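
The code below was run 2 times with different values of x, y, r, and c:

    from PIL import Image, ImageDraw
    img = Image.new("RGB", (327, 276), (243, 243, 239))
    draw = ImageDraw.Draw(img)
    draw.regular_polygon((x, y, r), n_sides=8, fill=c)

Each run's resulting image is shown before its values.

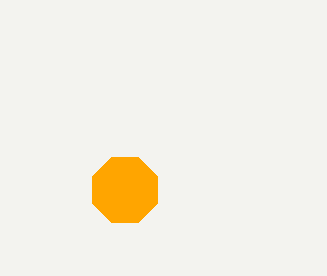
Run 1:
x = 125; y = 190; r = 35; c = 'orange'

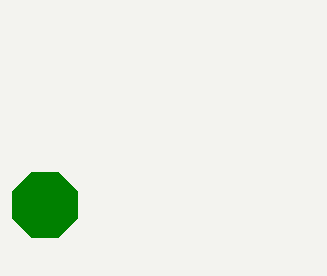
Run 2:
x = 45
y = 205
r = 35
c = 'green'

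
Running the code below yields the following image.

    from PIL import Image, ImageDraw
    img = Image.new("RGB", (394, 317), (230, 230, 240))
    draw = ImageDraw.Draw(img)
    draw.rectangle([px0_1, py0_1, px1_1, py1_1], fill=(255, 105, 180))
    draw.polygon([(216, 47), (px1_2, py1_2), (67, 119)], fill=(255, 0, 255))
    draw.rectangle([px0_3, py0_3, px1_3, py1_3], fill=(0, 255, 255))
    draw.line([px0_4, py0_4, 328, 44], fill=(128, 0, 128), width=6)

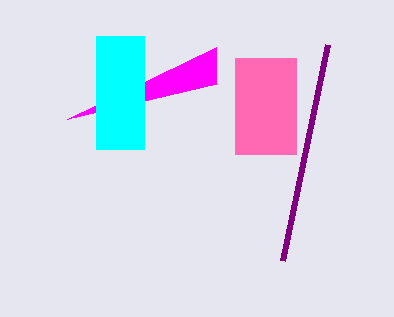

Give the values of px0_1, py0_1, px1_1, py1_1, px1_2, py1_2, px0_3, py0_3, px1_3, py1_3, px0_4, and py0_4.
px0_1 = 235
py0_1 = 58
px1_1 = 296
py1_1 = 154
px1_2 = 216
py1_2 = 84
px0_3 = 96
py0_3 = 36
px1_3 = 144
py1_3 = 149
px0_4 = 283
py0_4 = 260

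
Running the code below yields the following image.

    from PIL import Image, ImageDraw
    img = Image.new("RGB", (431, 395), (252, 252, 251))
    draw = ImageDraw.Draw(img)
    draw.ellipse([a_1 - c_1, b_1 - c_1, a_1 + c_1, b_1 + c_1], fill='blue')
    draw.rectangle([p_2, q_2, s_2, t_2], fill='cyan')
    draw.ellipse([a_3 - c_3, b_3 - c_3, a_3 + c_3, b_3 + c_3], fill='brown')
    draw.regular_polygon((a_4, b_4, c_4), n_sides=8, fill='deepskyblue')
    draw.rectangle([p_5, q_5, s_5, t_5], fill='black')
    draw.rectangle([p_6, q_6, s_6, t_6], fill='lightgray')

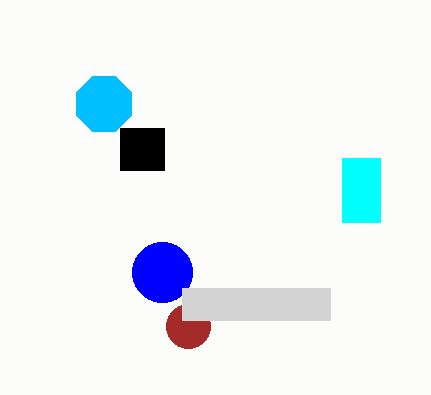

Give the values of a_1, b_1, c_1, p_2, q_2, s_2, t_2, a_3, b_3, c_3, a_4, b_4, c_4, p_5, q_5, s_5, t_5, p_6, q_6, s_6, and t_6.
a_1 = 162; b_1 = 272; c_1 = 30; p_2 = 342; q_2 = 158; s_2 = 380; t_2 = 222; a_3 = 188; b_3 = 326; c_3 = 22; a_4 = 104; b_4 = 104; c_4 = 30; p_5 = 120; q_5 = 128; s_5 = 164; t_5 = 170; p_6 = 182; q_6 = 288; s_6 = 330; t_6 = 320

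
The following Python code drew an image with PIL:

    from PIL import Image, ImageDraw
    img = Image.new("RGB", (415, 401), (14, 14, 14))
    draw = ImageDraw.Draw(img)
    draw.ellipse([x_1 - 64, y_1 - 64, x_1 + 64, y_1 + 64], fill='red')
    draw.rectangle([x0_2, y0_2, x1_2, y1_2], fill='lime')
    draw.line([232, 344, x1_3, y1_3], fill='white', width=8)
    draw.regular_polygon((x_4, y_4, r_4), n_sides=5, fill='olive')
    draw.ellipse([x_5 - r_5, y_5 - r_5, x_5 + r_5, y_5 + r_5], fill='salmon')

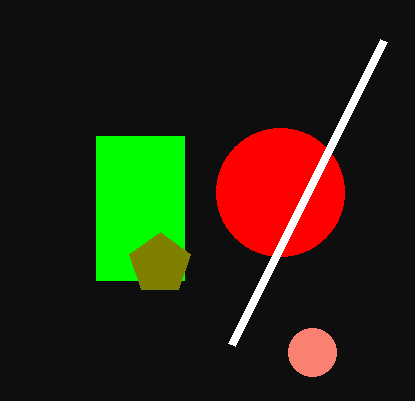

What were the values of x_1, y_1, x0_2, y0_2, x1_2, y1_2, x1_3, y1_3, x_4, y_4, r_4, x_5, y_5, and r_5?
x_1 = 280; y_1 = 192; x0_2 = 96; y0_2 = 136; x1_2 = 184; y1_2 = 280; x1_3 = 384; y1_3 = 40; x_4 = 160; y_4 = 264; r_4 = 32; x_5 = 312; y_5 = 352; r_5 = 24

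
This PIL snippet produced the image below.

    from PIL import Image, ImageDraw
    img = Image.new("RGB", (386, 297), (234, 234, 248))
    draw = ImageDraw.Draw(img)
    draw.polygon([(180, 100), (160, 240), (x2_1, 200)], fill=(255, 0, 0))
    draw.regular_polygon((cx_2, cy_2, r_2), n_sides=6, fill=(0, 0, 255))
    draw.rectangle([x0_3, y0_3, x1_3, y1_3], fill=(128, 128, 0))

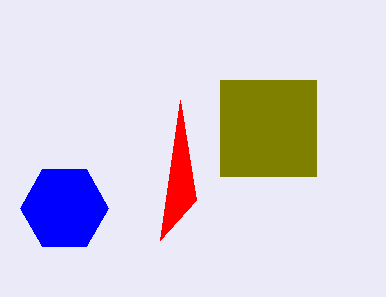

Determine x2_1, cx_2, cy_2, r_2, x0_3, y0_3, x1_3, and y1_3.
x2_1 = 196, cx_2 = 64, cy_2 = 208, r_2 = 44, x0_3 = 220, y0_3 = 80, x1_3 = 316, y1_3 = 176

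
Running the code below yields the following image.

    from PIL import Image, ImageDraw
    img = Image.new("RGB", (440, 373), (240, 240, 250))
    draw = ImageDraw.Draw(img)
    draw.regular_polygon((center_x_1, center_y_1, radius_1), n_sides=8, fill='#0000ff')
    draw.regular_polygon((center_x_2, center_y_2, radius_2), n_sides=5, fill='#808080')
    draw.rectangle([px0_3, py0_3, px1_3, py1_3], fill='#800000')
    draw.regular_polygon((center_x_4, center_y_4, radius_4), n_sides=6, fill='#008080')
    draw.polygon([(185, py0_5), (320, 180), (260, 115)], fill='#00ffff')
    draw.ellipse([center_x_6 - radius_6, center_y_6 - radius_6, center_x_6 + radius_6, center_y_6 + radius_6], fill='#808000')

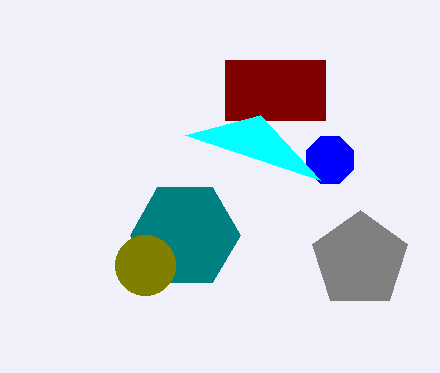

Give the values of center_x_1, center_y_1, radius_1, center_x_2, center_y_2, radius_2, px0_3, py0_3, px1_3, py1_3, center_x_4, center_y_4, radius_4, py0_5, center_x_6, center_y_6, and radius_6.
center_x_1 = 330, center_y_1 = 160, radius_1 = 25, center_x_2 = 360, center_y_2 = 260, radius_2 = 50, px0_3 = 225, py0_3 = 60, px1_3 = 325, py1_3 = 120, center_x_4 = 185, center_y_4 = 235, radius_4 = 55, py0_5 = 135, center_x_6 = 145, center_y_6 = 265, radius_6 = 30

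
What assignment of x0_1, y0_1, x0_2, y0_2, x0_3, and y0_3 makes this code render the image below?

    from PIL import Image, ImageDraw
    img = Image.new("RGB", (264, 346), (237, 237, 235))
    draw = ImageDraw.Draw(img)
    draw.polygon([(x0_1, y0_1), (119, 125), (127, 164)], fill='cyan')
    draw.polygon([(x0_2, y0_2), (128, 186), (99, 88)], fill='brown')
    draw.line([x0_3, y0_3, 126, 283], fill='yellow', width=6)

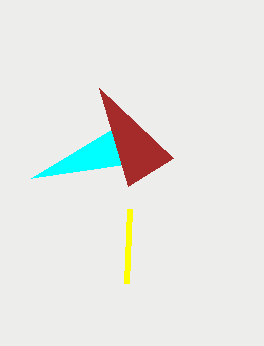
x0_1 = 31, y0_1 = 178, x0_2 = 173, y0_2 = 158, x0_3 = 129, y0_3 = 209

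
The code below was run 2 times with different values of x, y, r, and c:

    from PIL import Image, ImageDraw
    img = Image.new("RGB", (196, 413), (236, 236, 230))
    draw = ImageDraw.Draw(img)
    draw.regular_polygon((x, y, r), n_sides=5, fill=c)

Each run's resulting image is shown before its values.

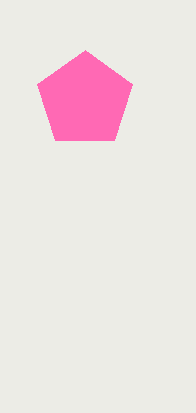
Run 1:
x = 85
y = 100
r = 50
c = 'hotpink'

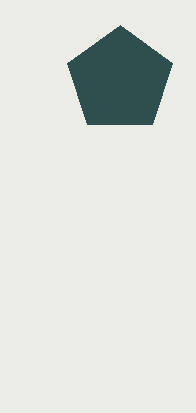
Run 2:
x = 120; y = 80; r = 55; c = 'darkslategray'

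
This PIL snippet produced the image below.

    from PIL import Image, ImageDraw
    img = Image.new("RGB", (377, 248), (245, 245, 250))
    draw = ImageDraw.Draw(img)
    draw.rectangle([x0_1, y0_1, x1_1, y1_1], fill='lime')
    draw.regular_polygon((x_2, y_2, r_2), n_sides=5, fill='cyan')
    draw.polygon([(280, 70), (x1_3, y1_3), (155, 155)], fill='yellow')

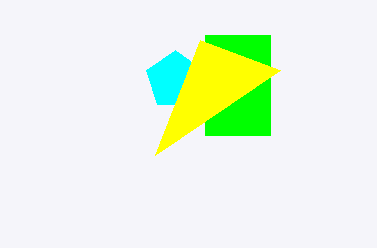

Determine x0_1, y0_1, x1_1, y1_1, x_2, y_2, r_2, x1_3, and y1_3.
x0_1 = 205; y0_1 = 35; x1_1 = 270; y1_1 = 135; x_2 = 175; y_2 = 80; r_2 = 30; x1_3 = 200; y1_3 = 40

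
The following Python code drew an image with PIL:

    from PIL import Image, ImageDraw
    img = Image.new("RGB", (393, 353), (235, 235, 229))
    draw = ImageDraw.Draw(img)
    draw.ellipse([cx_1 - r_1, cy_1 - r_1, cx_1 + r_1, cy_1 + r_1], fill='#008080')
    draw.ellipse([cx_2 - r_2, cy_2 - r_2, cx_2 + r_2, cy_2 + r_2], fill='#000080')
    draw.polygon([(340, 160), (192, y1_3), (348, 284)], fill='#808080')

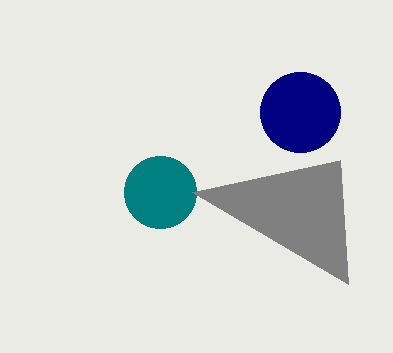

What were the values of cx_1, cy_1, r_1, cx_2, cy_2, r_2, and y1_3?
cx_1 = 160; cy_1 = 192; r_1 = 36; cx_2 = 300; cy_2 = 112; r_2 = 40; y1_3 = 192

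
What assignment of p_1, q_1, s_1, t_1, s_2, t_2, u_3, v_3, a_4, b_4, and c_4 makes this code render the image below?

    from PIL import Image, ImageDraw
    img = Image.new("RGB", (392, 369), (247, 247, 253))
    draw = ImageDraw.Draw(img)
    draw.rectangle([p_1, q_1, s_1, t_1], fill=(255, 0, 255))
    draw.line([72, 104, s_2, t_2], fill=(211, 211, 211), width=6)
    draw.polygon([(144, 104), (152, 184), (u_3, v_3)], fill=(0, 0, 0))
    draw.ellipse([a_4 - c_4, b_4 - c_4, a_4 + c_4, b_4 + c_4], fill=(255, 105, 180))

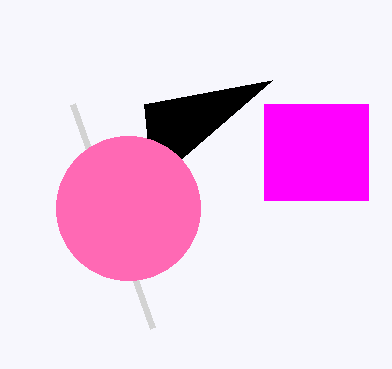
p_1 = 264
q_1 = 104
s_1 = 368
t_1 = 200
s_2 = 152
t_2 = 328
u_3 = 272
v_3 = 80
a_4 = 128
b_4 = 208
c_4 = 72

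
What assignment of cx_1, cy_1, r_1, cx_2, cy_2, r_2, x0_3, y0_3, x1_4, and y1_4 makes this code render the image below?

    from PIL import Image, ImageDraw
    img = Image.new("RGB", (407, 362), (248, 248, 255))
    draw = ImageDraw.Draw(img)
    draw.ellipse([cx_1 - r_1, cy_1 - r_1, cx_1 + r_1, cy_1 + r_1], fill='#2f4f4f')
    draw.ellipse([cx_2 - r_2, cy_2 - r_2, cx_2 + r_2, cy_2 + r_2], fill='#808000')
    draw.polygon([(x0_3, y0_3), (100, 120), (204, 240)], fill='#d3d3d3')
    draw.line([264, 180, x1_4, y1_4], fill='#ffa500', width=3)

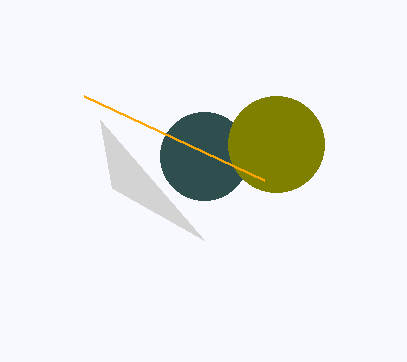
cx_1 = 204
cy_1 = 156
r_1 = 44
cx_2 = 276
cy_2 = 144
r_2 = 48
x0_3 = 112
y0_3 = 188
x1_4 = 84
y1_4 = 96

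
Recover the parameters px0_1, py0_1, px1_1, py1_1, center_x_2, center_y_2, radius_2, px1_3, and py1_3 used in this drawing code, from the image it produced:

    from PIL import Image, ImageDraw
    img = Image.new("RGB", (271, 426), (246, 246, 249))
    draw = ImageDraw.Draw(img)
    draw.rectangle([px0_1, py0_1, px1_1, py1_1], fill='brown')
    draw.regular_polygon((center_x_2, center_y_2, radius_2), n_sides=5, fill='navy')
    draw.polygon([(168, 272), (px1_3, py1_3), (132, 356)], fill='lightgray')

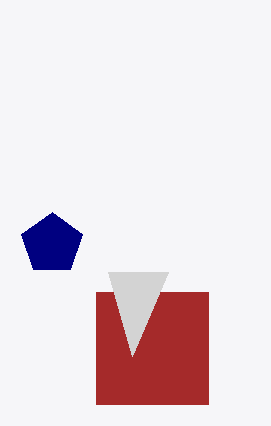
px0_1 = 96
py0_1 = 292
px1_1 = 208
py1_1 = 404
center_x_2 = 52
center_y_2 = 244
radius_2 = 32
px1_3 = 108
py1_3 = 272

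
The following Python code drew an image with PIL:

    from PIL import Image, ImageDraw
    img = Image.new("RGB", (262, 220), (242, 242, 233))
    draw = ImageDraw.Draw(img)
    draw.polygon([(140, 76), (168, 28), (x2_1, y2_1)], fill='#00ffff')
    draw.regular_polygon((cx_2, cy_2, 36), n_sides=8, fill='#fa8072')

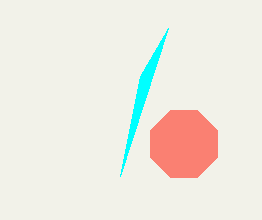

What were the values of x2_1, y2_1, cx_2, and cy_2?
x2_1 = 120; y2_1 = 176; cx_2 = 184; cy_2 = 144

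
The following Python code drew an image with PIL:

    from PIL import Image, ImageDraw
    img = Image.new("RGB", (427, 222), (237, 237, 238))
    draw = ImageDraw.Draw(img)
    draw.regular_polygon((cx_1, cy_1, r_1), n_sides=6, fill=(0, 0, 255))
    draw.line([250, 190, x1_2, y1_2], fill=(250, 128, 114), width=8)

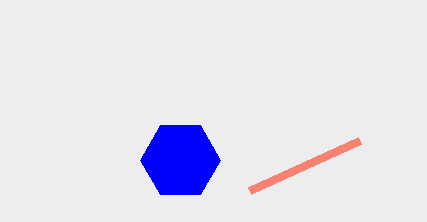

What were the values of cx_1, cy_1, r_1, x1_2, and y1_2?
cx_1 = 180
cy_1 = 160
r_1 = 40
x1_2 = 360
y1_2 = 140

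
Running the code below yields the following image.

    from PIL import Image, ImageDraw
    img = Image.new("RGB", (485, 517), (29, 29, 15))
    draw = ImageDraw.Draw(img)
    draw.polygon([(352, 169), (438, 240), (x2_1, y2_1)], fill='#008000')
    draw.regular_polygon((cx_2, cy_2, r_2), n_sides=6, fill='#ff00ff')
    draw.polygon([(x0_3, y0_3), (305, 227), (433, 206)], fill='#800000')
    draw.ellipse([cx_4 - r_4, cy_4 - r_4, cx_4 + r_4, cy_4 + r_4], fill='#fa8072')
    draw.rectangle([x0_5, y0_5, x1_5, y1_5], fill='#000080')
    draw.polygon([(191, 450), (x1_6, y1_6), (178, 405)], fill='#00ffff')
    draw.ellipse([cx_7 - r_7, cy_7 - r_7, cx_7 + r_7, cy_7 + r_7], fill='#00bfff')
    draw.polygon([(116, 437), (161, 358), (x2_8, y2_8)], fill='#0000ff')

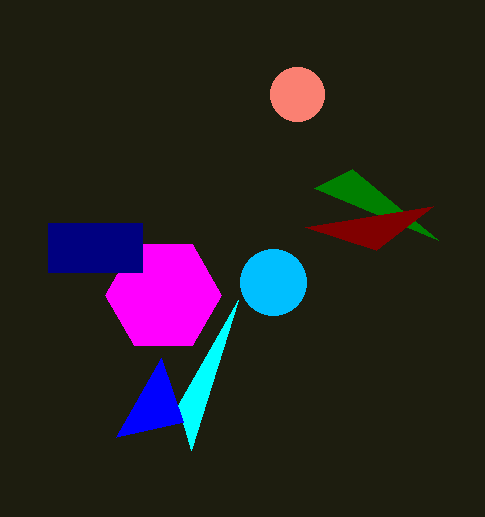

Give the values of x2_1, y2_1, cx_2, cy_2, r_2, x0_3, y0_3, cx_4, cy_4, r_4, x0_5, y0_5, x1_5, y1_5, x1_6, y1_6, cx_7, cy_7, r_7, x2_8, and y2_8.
x2_1 = 314; y2_1 = 188; cx_2 = 163; cy_2 = 295; r_2 = 58; x0_3 = 376; y0_3 = 250; cx_4 = 297; cy_4 = 94; r_4 = 27; x0_5 = 48; y0_5 = 223; x1_5 = 142; y1_5 = 272; x1_6 = 238; y1_6 = 300; cx_7 = 273; cy_7 = 282; r_7 = 33; x2_8 = 183; y2_8 = 422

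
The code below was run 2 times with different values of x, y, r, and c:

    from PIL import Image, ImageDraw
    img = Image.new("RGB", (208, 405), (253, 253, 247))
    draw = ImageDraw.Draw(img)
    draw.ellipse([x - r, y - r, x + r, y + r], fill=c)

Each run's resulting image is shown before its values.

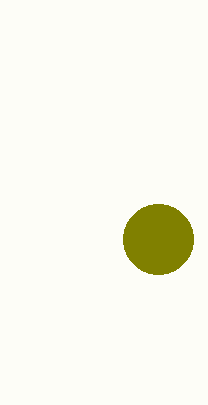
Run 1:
x = 158; y = 239; r = 35; c = 'olive'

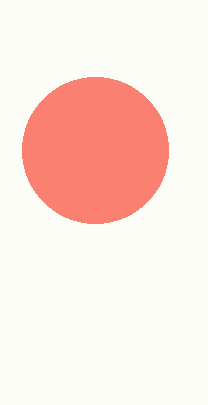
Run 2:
x = 95; y = 150; r = 73; c = 'salmon'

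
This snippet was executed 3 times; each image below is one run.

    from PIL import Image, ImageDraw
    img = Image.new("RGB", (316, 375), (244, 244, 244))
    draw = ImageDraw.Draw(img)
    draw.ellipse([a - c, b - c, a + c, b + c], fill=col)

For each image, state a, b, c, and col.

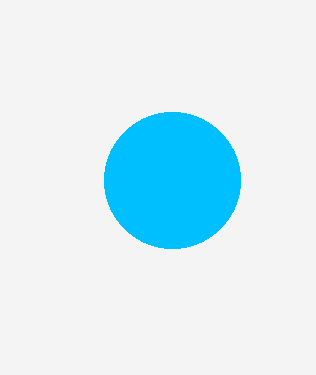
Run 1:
a = 172; b = 180; c = 68; col = 'deepskyblue'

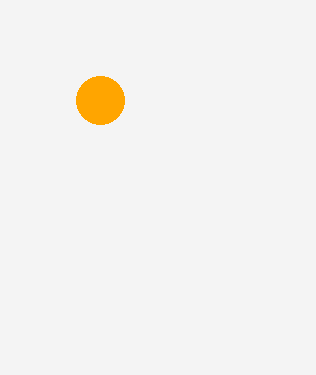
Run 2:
a = 100
b = 100
c = 24
col = 'orange'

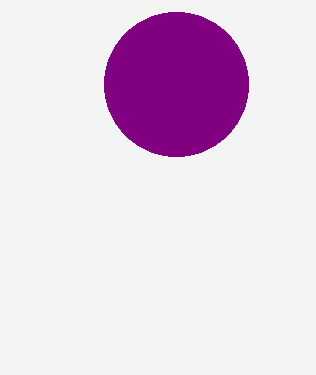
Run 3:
a = 176; b = 84; c = 72; col = 'purple'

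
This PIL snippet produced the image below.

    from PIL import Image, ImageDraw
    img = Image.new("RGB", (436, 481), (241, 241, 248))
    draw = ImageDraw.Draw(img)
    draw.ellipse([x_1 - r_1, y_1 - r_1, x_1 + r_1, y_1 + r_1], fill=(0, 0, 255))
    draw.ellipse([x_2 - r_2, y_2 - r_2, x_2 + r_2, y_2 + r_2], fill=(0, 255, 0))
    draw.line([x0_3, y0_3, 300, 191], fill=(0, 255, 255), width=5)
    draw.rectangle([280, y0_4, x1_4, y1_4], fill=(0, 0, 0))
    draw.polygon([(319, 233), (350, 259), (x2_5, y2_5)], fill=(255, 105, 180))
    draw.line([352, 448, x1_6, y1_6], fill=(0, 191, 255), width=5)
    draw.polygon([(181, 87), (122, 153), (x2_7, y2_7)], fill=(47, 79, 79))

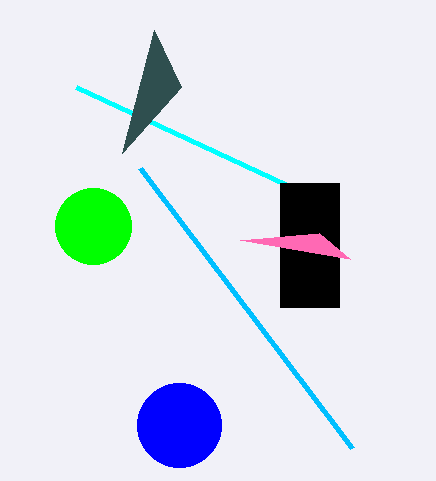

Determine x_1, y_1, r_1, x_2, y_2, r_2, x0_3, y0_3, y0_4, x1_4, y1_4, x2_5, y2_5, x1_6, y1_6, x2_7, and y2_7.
x_1 = 179; y_1 = 425; r_1 = 42; x_2 = 93; y_2 = 226; r_2 = 38; x0_3 = 76; y0_3 = 87; y0_4 = 183; x1_4 = 339; y1_4 = 307; x2_5 = 240; y2_5 = 240; x1_6 = 140; y1_6 = 168; x2_7 = 154; y2_7 = 30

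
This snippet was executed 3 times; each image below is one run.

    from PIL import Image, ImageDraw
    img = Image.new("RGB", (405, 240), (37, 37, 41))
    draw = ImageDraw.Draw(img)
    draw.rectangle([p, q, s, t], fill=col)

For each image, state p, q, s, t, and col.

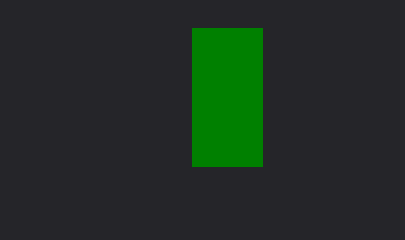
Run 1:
p = 192, q = 28, s = 262, t = 166, col = 'green'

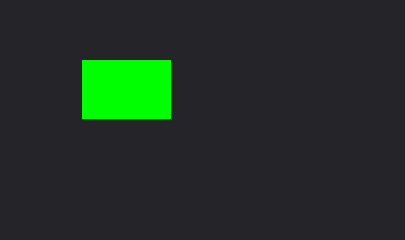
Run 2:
p = 82
q = 60
s = 170
t = 118
col = 'lime'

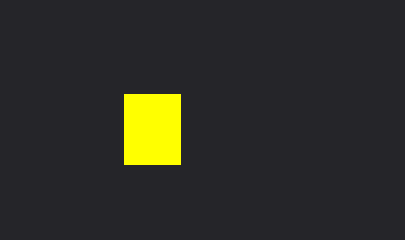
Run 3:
p = 124
q = 94
s = 180
t = 164
col = 'yellow'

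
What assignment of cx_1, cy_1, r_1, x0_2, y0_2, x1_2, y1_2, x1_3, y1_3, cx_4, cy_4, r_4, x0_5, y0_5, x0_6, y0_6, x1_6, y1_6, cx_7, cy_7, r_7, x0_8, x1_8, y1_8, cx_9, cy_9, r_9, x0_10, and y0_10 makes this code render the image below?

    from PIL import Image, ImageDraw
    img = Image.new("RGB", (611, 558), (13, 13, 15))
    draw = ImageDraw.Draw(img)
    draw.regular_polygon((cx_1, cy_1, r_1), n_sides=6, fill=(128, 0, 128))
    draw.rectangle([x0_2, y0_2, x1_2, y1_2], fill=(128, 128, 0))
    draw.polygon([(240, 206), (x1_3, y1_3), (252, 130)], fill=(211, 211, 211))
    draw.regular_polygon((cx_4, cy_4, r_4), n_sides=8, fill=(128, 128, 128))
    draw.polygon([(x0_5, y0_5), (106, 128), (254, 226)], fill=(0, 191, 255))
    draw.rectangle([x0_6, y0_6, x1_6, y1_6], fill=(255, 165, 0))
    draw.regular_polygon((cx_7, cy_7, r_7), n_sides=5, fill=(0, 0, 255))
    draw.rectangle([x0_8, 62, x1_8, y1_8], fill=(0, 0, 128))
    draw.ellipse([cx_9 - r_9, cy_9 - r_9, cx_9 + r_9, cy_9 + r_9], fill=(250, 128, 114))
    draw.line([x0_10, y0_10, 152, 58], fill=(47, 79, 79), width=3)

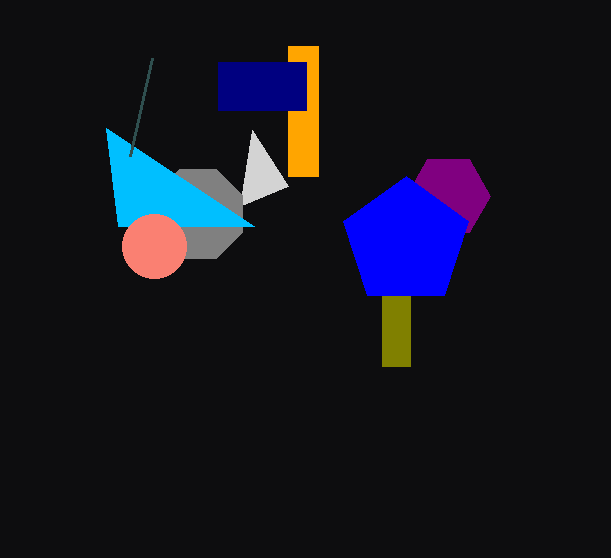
cx_1 = 448, cy_1 = 196, r_1 = 42, x0_2 = 382, y0_2 = 296, x1_2 = 410, y1_2 = 366, x1_3 = 288, y1_3 = 186, cx_4 = 198, cy_4 = 214, r_4 = 48, x0_5 = 118, y0_5 = 226, x0_6 = 288, y0_6 = 46, x1_6 = 318, y1_6 = 176, cx_7 = 406, cy_7 = 242, r_7 = 66, x0_8 = 218, x1_8 = 306, y1_8 = 110, cx_9 = 154, cy_9 = 246, r_9 = 32, x0_10 = 130, y0_10 = 156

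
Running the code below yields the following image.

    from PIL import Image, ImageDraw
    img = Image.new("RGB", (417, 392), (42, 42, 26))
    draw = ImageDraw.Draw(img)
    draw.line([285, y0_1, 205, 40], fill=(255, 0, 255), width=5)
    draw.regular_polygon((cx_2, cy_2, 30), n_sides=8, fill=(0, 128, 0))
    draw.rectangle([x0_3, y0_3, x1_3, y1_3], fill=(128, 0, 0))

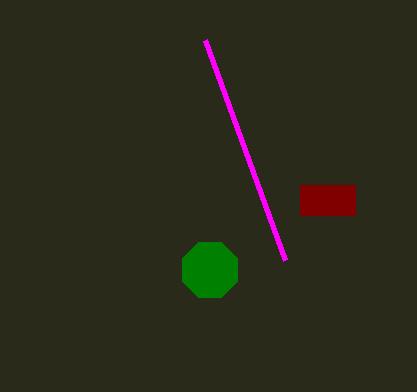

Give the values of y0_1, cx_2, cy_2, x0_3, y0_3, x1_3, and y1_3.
y0_1 = 260; cx_2 = 210; cy_2 = 270; x0_3 = 300; y0_3 = 185; x1_3 = 355; y1_3 = 215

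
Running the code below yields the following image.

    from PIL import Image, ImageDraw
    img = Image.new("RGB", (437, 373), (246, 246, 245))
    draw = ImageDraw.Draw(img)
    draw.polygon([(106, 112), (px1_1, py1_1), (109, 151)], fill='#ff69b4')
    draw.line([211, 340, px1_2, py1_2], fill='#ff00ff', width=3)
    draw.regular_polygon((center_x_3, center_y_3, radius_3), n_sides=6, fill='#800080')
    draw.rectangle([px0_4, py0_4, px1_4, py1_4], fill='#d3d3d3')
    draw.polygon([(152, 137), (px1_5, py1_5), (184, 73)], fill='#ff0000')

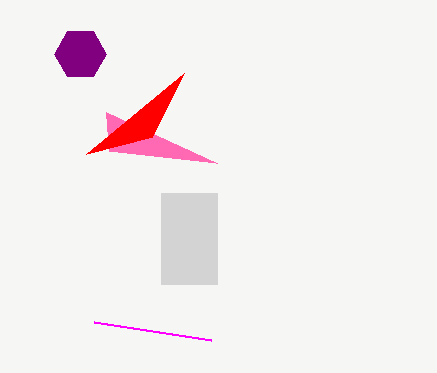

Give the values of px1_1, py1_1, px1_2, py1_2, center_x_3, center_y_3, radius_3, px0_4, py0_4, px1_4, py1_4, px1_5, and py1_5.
px1_1 = 217
py1_1 = 163
px1_2 = 94
py1_2 = 322
center_x_3 = 80
center_y_3 = 54
radius_3 = 26
px0_4 = 161
py0_4 = 193
px1_4 = 217
py1_4 = 284
px1_5 = 86
py1_5 = 154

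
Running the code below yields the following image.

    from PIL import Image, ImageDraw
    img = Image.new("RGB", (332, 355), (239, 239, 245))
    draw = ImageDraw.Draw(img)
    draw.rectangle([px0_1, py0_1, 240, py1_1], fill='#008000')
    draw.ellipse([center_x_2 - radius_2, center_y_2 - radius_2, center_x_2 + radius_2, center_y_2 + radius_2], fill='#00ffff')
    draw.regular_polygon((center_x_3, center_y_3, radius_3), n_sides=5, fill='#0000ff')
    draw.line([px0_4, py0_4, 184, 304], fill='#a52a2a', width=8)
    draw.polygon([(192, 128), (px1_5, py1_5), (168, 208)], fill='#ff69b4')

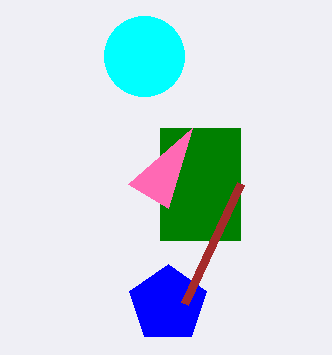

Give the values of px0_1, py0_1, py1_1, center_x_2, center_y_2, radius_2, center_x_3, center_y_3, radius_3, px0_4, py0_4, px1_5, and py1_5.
px0_1 = 160
py0_1 = 128
py1_1 = 240
center_x_2 = 144
center_y_2 = 56
radius_2 = 40
center_x_3 = 168
center_y_3 = 304
radius_3 = 40
px0_4 = 240
py0_4 = 184
px1_5 = 128
py1_5 = 184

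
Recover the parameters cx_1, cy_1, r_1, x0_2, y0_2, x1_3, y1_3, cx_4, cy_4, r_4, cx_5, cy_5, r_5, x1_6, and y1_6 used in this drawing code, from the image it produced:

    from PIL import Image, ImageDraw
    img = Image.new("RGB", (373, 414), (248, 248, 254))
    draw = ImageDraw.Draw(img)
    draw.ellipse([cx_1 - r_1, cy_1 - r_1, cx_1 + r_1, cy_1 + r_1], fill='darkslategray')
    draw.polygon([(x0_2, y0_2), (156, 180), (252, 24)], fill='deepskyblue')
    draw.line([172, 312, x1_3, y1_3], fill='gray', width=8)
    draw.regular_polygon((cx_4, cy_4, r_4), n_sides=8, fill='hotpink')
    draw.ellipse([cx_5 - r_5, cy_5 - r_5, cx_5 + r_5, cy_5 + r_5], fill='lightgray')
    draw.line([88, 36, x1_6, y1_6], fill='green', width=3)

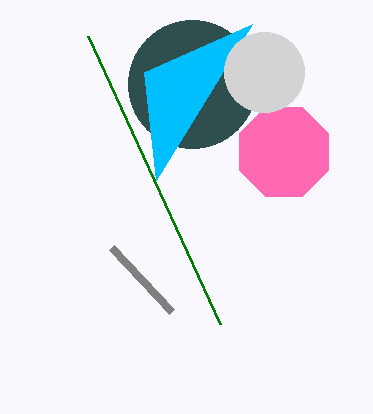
cx_1 = 192; cy_1 = 84; r_1 = 64; x0_2 = 144; y0_2 = 72; x1_3 = 112; y1_3 = 248; cx_4 = 284; cy_4 = 152; r_4 = 48; cx_5 = 264; cy_5 = 72; r_5 = 40; x1_6 = 220; y1_6 = 324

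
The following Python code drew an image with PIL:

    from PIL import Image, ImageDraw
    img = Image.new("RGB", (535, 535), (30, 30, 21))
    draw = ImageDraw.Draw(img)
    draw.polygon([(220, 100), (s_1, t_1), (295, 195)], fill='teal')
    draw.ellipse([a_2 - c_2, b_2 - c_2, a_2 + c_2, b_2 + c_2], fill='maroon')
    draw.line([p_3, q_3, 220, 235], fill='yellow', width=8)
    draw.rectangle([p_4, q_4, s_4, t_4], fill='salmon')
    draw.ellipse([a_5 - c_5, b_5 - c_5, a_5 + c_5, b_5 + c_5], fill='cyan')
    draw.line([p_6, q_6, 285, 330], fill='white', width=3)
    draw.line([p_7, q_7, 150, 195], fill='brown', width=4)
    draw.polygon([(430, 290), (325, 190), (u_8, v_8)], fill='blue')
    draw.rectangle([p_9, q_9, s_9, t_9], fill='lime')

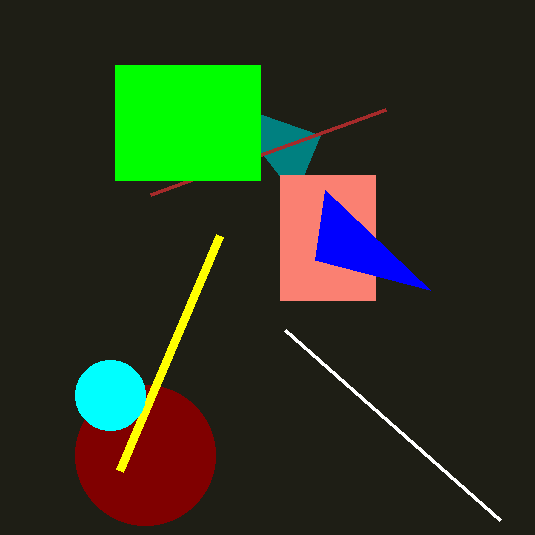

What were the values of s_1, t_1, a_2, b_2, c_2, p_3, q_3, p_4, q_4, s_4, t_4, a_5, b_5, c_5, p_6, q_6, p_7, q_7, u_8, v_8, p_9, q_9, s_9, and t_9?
s_1 = 320
t_1 = 135
a_2 = 145
b_2 = 455
c_2 = 70
p_3 = 120
q_3 = 470
p_4 = 280
q_4 = 175
s_4 = 375
t_4 = 300
a_5 = 110
b_5 = 395
c_5 = 35
p_6 = 500
q_6 = 520
p_7 = 385
q_7 = 110
u_8 = 315
v_8 = 260
p_9 = 115
q_9 = 65
s_9 = 260
t_9 = 180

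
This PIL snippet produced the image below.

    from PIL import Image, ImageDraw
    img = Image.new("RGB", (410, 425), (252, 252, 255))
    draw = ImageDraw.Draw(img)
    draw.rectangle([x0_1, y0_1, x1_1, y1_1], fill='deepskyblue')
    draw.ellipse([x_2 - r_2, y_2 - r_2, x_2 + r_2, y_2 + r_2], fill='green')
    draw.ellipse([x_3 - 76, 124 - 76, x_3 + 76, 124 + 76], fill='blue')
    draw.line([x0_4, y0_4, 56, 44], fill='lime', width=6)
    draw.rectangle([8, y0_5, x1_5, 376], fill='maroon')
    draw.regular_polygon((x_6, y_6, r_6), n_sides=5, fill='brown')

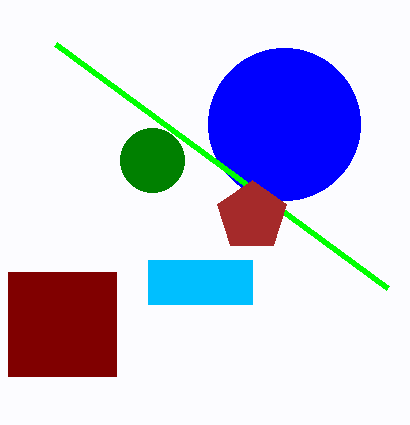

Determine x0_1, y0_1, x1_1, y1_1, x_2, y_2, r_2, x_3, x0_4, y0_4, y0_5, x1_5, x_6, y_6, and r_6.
x0_1 = 148; y0_1 = 260; x1_1 = 252; y1_1 = 304; x_2 = 152; y_2 = 160; r_2 = 32; x_3 = 284; x0_4 = 388; y0_4 = 288; y0_5 = 272; x1_5 = 116; x_6 = 252; y_6 = 216; r_6 = 36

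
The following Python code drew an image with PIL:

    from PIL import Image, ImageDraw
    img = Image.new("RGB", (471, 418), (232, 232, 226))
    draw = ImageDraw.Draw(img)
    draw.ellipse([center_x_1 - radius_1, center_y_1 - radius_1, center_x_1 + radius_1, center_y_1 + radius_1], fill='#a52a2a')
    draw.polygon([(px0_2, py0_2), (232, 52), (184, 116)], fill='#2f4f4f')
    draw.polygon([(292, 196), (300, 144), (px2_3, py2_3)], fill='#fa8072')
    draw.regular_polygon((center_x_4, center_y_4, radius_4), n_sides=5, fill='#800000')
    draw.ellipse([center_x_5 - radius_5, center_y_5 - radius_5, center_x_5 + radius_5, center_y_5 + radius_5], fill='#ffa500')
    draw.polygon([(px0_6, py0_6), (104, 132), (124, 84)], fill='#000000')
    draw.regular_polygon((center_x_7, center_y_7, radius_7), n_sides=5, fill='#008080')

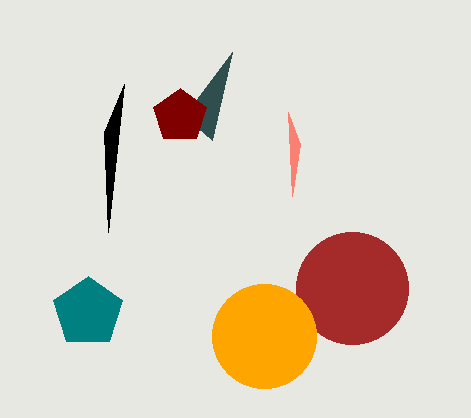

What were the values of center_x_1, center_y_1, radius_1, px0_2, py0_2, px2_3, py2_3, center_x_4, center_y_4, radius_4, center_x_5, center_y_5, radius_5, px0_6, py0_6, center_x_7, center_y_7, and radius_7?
center_x_1 = 352
center_y_1 = 288
radius_1 = 56
px0_2 = 212
py0_2 = 140
px2_3 = 288
py2_3 = 112
center_x_4 = 180
center_y_4 = 116
radius_4 = 28
center_x_5 = 264
center_y_5 = 336
radius_5 = 52
px0_6 = 108
py0_6 = 232
center_x_7 = 88
center_y_7 = 312
radius_7 = 36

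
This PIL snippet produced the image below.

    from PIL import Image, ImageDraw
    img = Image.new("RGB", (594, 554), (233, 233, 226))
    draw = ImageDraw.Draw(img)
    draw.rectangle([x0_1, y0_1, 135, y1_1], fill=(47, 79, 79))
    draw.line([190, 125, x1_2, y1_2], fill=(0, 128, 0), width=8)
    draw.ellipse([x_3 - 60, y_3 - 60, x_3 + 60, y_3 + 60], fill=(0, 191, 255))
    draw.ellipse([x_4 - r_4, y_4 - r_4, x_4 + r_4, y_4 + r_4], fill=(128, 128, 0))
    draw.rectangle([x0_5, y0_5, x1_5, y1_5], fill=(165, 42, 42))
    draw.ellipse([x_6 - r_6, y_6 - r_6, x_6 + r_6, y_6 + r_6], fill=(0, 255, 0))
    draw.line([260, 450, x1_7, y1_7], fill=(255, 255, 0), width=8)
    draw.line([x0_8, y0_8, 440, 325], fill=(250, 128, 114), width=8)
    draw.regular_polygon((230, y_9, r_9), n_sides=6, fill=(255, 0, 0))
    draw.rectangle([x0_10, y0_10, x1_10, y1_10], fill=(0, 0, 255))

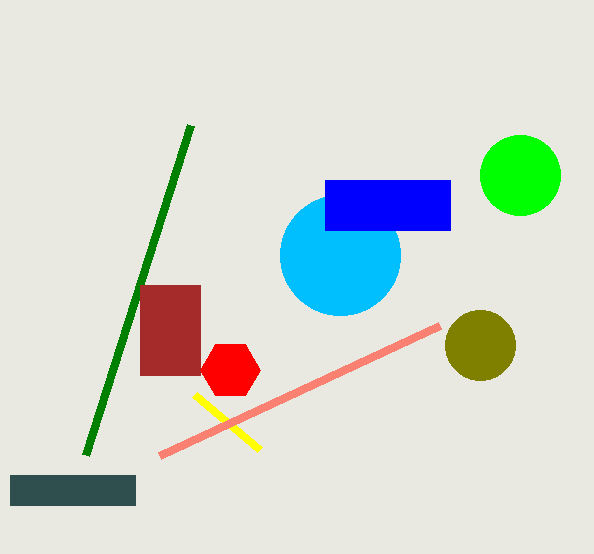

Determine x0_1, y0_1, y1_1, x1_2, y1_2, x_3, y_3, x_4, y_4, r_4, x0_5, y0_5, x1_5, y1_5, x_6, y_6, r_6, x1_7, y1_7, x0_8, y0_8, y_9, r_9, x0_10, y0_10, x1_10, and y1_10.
x0_1 = 10
y0_1 = 475
y1_1 = 505
x1_2 = 85
y1_2 = 455
x_3 = 340
y_3 = 255
x_4 = 480
y_4 = 345
r_4 = 35
x0_5 = 140
y0_5 = 285
x1_5 = 200
y1_5 = 375
x_6 = 520
y_6 = 175
r_6 = 40
x1_7 = 195
y1_7 = 395
x0_8 = 160
y0_8 = 455
y_9 = 370
r_9 = 30
x0_10 = 325
y0_10 = 180
x1_10 = 450
y1_10 = 230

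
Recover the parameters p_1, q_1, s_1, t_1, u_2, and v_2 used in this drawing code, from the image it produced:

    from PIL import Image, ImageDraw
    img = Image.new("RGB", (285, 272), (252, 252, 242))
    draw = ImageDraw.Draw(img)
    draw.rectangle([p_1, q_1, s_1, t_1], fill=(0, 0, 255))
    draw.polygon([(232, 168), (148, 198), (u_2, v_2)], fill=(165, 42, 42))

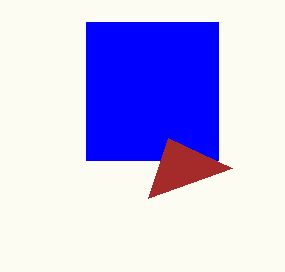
p_1 = 86, q_1 = 22, s_1 = 218, t_1 = 160, u_2 = 168, v_2 = 138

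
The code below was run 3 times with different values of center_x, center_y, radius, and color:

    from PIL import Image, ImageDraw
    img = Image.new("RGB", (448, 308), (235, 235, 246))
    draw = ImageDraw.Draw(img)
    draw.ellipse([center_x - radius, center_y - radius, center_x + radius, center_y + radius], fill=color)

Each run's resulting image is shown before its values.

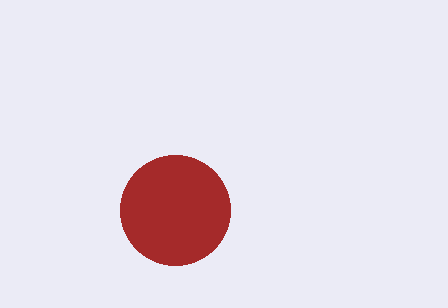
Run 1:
center_x = 175; center_y = 210; radius = 55; color = 'brown'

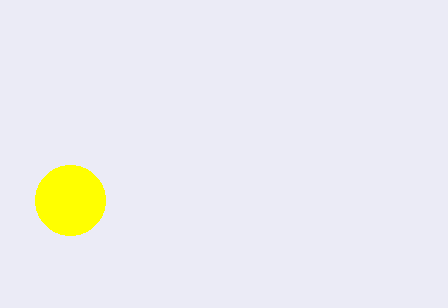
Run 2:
center_x = 70; center_y = 200; radius = 35; color = 'yellow'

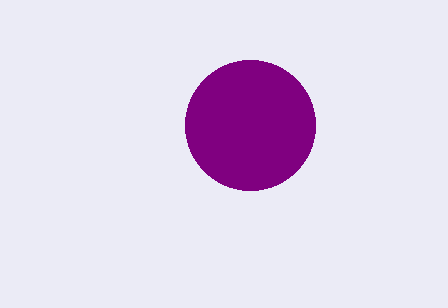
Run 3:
center_x = 250; center_y = 125; radius = 65; color = 'purple'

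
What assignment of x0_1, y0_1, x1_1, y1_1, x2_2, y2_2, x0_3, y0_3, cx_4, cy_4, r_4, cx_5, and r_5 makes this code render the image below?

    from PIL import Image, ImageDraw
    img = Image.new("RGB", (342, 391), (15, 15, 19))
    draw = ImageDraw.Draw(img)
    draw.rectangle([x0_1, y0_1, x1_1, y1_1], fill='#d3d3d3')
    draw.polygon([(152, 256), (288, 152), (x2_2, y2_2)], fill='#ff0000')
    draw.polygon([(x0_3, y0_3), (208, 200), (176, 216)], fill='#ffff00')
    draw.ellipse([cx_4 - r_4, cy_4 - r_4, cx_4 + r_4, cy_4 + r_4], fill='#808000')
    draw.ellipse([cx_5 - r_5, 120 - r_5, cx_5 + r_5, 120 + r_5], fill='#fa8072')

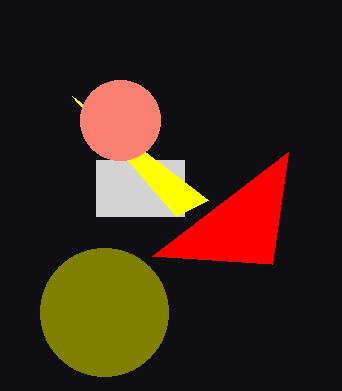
x0_1 = 96
y0_1 = 160
x1_1 = 184
y1_1 = 216
x2_2 = 272
y2_2 = 264
x0_3 = 72
y0_3 = 96
cx_4 = 104
cy_4 = 312
r_4 = 64
cx_5 = 120
r_5 = 40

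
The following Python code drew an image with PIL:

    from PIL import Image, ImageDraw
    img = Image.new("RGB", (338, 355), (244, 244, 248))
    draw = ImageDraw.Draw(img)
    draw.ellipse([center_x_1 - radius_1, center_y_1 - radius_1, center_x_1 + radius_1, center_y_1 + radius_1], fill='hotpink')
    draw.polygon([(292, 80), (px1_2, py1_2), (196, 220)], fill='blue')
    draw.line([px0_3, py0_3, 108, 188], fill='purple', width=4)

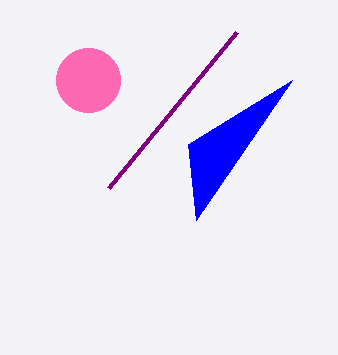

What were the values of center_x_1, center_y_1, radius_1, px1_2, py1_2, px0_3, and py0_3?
center_x_1 = 88, center_y_1 = 80, radius_1 = 32, px1_2 = 188, py1_2 = 144, px0_3 = 236, py0_3 = 32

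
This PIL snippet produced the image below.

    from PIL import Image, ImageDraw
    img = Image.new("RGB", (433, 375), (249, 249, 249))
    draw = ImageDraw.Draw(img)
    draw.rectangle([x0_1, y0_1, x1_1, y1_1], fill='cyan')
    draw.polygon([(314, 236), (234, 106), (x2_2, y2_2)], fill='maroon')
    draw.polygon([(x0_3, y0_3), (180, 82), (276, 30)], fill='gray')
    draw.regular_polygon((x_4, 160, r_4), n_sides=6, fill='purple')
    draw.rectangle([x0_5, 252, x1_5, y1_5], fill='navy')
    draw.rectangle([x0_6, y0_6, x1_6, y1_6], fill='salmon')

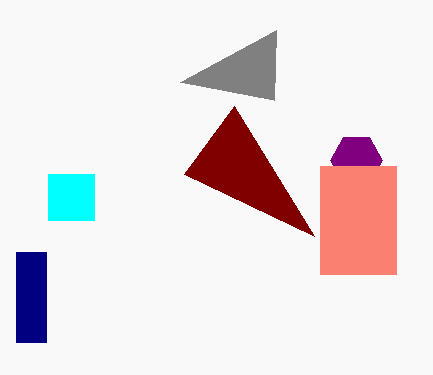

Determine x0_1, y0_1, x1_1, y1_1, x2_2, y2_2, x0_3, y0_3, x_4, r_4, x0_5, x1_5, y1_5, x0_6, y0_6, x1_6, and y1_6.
x0_1 = 48; y0_1 = 174; x1_1 = 94; y1_1 = 220; x2_2 = 184; y2_2 = 174; x0_3 = 274; y0_3 = 100; x_4 = 356; r_4 = 26; x0_5 = 16; x1_5 = 46; y1_5 = 342; x0_6 = 320; y0_6 = 166; x1_6 = 396; y1_6 = 274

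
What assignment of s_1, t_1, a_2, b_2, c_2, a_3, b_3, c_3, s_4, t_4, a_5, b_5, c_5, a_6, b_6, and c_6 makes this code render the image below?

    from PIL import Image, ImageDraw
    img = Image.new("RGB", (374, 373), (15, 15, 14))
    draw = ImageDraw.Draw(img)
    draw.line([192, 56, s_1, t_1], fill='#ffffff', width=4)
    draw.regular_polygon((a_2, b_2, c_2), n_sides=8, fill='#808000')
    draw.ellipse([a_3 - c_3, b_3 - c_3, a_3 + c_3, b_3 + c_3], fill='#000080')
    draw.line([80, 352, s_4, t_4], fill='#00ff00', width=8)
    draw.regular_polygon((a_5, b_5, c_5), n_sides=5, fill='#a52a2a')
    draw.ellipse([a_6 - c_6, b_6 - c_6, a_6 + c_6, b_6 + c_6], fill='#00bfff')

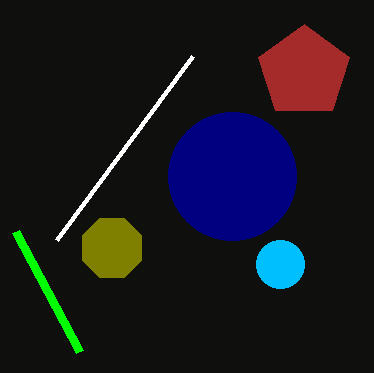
s_1 = 56, t_1 = 240, a_2 = 112, b_2 = 248, c_2 = 32, a_3 = 232, b_3 = 176, c_3 = 64, s_4 = 16, t_4 = 232, a_5 = 304, b_5 = 72, c_5 = 48, a_6 = 280, b_6 = 264, c_6 = 24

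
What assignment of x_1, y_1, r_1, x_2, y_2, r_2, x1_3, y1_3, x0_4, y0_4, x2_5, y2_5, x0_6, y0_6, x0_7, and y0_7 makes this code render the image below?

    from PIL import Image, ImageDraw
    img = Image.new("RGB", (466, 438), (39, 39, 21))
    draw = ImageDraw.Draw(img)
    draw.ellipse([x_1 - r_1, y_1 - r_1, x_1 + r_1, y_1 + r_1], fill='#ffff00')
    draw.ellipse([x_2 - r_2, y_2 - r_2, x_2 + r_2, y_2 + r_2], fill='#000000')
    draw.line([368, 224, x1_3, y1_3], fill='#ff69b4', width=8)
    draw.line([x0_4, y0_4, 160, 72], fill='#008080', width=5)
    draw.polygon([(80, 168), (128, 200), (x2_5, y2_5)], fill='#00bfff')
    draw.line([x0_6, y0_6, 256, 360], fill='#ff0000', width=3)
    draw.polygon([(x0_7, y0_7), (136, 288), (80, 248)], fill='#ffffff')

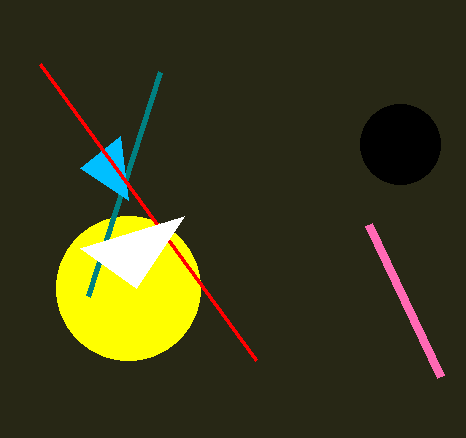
x_1 = 128; y_1 = 288; r_1 = 72; x_2 = 400; y_2 = 144; r_2 = 40; x1_3 = 440; y1_3 = 376; x0_4 = 88; y0_4 = 296; x2_5 = 120; y2_5 = 136; x0_6 = 40; y0_6 = 64; x0_7 = 184; y0_7 = 216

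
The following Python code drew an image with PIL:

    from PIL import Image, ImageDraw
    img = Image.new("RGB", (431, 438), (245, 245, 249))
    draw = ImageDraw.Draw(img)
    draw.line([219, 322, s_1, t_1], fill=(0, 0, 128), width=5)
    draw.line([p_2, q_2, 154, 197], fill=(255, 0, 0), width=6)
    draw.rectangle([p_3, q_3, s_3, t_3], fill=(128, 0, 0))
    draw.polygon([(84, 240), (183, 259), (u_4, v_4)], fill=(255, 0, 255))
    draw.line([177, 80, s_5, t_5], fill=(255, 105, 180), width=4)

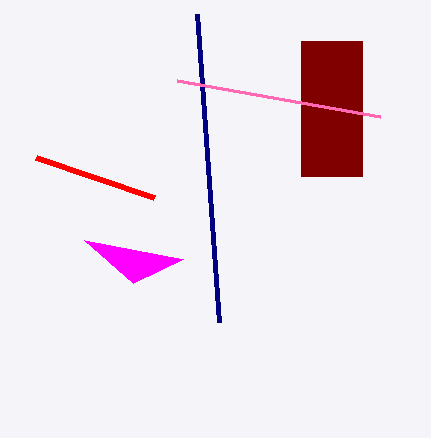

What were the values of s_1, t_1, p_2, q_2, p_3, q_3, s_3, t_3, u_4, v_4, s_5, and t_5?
s_1 = 197
t_1 = 14
p_2 = 36
q_2 = 157
p_3 = 301
q_3 = 41
s_3 = 362
t_3 = 176
u_4 = 133
v_4 = 283
s_5 = 380
t_5 = 116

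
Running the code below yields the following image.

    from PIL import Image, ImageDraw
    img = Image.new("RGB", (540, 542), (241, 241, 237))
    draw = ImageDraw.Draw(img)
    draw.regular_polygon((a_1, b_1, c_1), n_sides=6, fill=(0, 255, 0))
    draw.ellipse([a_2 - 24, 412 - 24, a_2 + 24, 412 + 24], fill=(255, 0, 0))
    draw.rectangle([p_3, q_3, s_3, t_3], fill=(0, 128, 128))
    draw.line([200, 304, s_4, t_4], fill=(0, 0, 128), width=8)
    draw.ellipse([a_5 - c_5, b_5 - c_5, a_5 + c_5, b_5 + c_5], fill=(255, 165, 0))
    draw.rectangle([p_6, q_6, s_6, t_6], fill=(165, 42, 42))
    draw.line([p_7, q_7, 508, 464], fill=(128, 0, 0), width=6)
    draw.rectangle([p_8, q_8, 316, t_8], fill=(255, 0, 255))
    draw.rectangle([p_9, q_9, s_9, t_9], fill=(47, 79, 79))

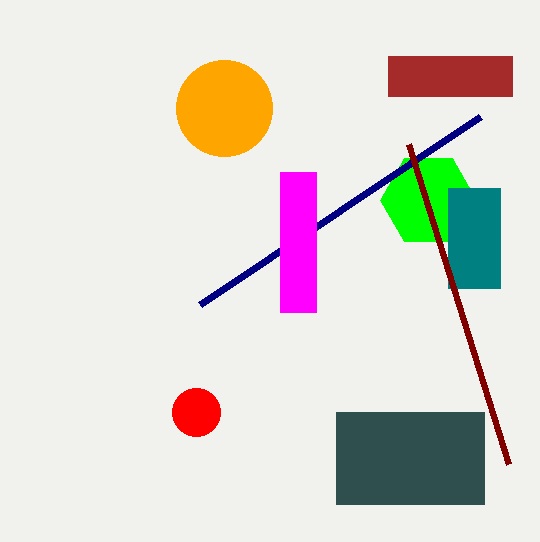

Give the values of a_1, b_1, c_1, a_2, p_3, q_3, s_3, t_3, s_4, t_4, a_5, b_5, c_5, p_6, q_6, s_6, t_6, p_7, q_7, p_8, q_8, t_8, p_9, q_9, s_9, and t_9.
a_1 = 428
b_1 = 200
c_1 = 48
a_2 = 196
p_3 = 448
q_3 = 188
s_3 = 500
t_3 = 288
s_4 = 480
t_4 = 116
a_5 = 224
b_5 = 108
c_5 = 48
p_6 = 388
q_6 = 56
s_6 = 512
t_6 = 96
p_7 = 408
q_7 = 144
p_8 = 280
q_8 = 172
t_8 = 312
p_9 = 336
q_9 = 412
s_9 = 484
t_9 = 504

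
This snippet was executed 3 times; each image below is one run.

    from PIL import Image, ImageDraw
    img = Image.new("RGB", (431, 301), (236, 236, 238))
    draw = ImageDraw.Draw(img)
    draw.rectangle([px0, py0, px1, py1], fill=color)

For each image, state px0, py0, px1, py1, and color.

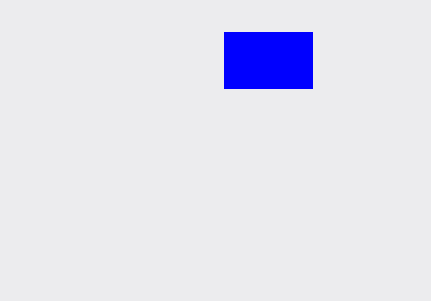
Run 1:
px0 = 224, py0 = 32, px1 = 312, py1 = 88, color = 'blue'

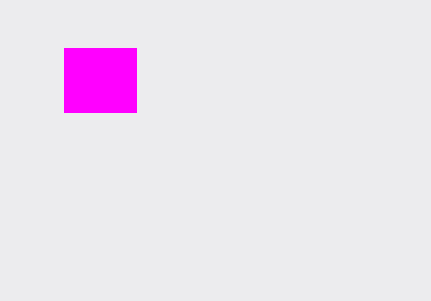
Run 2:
px0 = 64
py0 = 48
px1 = 136
py1 = 112
color = 'magenta'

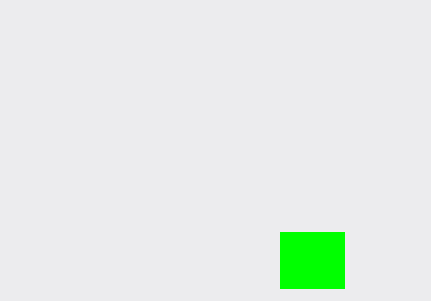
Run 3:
px0 = 280, py0 = 232, px1 = 344, py1 = 288, color = 'lime'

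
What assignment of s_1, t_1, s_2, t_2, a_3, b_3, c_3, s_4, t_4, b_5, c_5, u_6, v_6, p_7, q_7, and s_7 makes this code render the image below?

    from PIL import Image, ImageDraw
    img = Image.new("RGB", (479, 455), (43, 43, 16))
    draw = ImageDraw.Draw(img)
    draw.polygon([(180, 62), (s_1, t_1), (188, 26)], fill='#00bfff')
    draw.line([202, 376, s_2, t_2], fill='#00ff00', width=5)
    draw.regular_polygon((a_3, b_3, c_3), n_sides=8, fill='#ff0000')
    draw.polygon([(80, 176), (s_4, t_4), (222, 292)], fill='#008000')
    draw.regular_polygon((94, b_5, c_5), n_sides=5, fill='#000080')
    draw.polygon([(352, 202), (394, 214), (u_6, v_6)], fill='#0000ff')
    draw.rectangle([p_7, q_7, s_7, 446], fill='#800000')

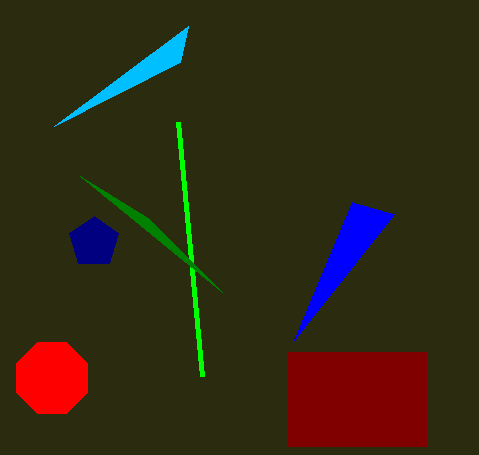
s_1 = 54
t_1 = 126
s_2 = 178
t_2 = 122
a_3 = 52
b_3 = 378
c_3 = 38
s_4 = 148
t_4 = 218
b_5 = 242
c_5 = 26
u_6 = 294
v_6 = 340
p_7 = 288
q_7 = 352
s_7 = 426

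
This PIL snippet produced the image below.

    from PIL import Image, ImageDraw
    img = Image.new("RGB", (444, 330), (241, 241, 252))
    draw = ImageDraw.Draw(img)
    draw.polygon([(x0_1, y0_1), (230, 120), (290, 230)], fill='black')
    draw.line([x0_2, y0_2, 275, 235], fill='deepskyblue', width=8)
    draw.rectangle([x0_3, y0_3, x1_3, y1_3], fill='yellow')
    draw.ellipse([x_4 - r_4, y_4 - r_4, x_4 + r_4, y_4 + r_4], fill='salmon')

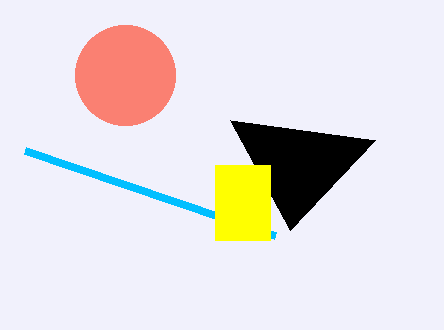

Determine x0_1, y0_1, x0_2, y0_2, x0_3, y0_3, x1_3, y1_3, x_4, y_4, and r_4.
x0_1 = 375
y0_1 = 140
x0_2 = 25
y0_2 = 150
x0_3 = 215
y0_3 = 165
x1_3 = 270
y1_3 = 240
x_4 = 125
y_4 = 75
r_4 = 50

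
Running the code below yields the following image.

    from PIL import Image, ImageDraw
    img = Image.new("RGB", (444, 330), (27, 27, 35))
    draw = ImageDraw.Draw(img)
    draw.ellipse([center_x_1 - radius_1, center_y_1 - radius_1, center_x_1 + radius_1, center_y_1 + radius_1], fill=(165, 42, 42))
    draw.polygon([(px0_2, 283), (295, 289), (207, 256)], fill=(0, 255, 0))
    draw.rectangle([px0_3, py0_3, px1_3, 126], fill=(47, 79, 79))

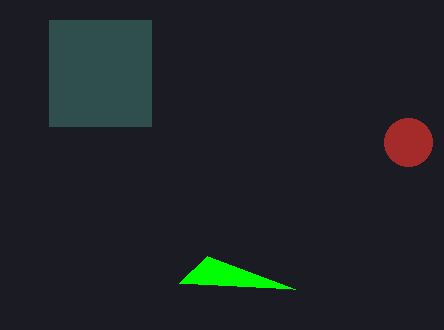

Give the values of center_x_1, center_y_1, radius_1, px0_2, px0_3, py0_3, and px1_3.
center_x_1 = 408; center_y_1 = 142; radius_1 = 24; px0_2 = 179; px0_3 = 49; py0_3 = 20; px1_3 = 151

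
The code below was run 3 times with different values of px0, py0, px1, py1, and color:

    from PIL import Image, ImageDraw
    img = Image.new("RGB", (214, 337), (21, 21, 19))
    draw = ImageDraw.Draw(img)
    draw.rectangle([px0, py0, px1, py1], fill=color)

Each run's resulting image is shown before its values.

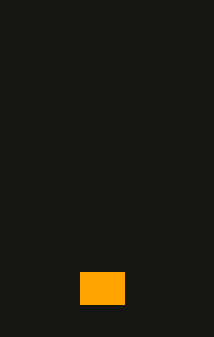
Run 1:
px0 = 80
py0 = 272
px1 = 124
py1 = 304
color = 'orange'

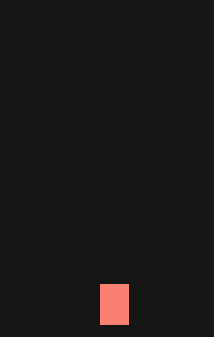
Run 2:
px0 = 100; py0 = 284; px1 = 128; py1 = 324; color = 'salmon'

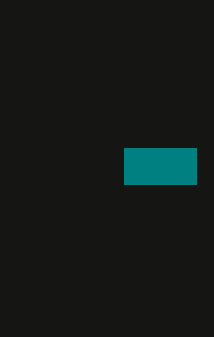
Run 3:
px0 = 124
py0 = 148
px1 = 196
py1 = 184
color = 'teal'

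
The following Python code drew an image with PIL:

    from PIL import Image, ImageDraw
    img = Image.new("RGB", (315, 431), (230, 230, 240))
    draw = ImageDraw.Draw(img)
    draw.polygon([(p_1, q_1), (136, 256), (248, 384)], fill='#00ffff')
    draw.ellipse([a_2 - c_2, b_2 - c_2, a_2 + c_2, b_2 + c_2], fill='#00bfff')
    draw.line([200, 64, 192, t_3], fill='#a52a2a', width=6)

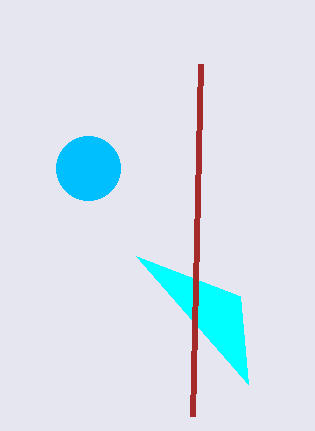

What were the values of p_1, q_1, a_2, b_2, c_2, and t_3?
p_1 = 240; q_1 = 296; a_2 = 88; b_2 = 168; c_2 = 32; t_3 = 416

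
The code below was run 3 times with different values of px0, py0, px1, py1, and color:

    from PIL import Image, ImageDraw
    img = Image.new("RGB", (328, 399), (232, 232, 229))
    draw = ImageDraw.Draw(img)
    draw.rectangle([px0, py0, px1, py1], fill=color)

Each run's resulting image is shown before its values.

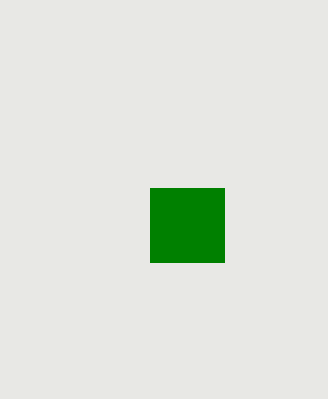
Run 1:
px0 = 150
py0 = 188
px1 = 224
py1 = 262
color = 'green'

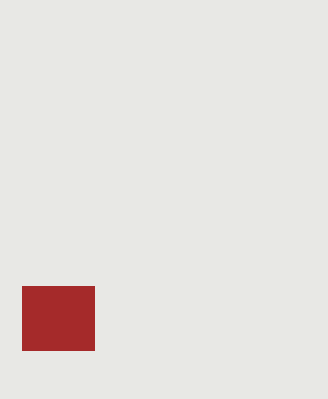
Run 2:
px0 = 22, py0 = 286, px1 = 94, py1 = 350, color = 'brown'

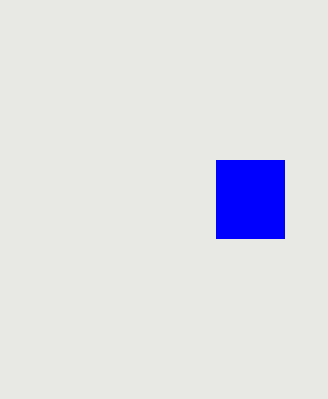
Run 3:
px0 = 216
py0 = 160
px1 = 284
py1 = 238
color = 'blue'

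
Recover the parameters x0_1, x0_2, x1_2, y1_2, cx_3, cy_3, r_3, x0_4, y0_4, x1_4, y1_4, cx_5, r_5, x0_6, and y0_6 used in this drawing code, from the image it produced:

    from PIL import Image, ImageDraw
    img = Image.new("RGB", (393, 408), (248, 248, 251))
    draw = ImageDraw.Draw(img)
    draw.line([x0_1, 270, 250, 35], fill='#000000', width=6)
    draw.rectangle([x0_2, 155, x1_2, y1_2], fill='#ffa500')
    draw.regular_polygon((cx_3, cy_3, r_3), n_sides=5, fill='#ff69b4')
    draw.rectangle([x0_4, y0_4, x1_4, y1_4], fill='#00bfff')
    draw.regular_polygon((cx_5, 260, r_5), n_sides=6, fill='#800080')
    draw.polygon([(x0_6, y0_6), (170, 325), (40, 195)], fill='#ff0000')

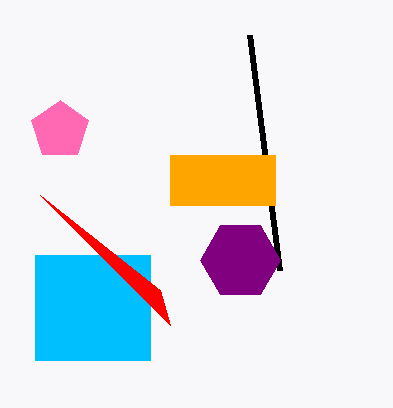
x0_1 = 280; x0_2 = 170; x1_2 = 275; y1_2 = 205; cx_3 = 60; cy_3 = 130; r_3 = 30; x0_4 = 35; y0_4 = 255; x1_4 = 150; y1_4 = 360; cx_5 = 240; r_5 = 40; x0_6 = 160; y0_6 = 290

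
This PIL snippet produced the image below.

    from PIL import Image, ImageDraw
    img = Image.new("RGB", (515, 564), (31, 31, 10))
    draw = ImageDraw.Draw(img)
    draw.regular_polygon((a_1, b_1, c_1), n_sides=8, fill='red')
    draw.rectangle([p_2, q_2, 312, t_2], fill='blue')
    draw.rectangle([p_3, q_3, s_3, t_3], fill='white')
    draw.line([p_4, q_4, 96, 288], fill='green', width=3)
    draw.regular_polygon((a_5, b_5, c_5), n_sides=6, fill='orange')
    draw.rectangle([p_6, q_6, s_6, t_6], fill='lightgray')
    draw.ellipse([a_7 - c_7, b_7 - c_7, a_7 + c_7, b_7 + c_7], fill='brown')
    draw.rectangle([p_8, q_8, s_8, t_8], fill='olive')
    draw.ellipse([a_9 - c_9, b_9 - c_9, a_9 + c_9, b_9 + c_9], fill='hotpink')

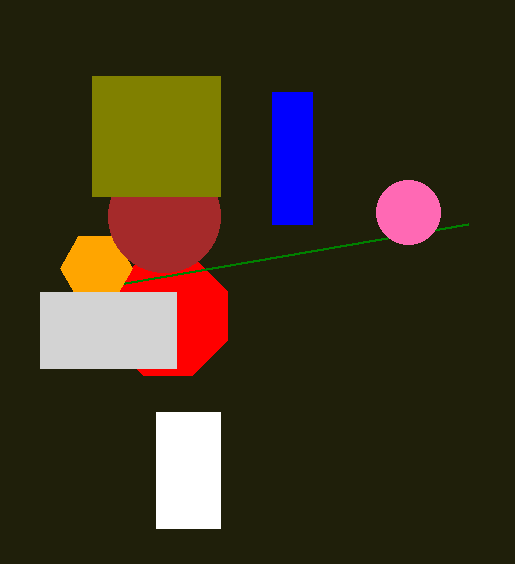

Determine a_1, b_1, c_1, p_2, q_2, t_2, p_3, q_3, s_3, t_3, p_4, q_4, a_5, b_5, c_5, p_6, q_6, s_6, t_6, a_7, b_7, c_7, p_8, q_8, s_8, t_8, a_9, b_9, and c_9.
a_1 = 168
b_1 = 316
c_1 = 64
p_2 = 272
q_2 = 92
t_2 = 224
p_3 = 156
q_3 = 412
s_3 = 220
t_3 = 528
p_4 = 468
q_4 = 224
a_5 = 96
b_5 = 268
c_5 = 36
p_6 = 40
q_6 = 292
s_6 = 176
t_6 = 368
a_7 = 164
b_7 = 216
c_7 = 56
p_8 = 92
q_8 = 76
s_8 = 220
t_8 = 196
a_9 = 408
b_9 = 212
c_9 = 32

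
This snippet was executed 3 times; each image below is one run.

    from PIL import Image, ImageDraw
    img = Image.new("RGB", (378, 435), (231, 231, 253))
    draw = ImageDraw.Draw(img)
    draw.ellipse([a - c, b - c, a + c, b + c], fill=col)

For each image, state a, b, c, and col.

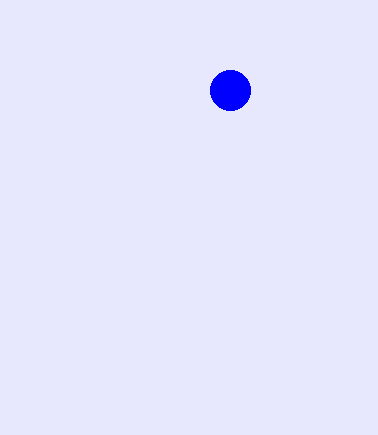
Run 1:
a = 230; b = 90; c = 20; col = 'blue'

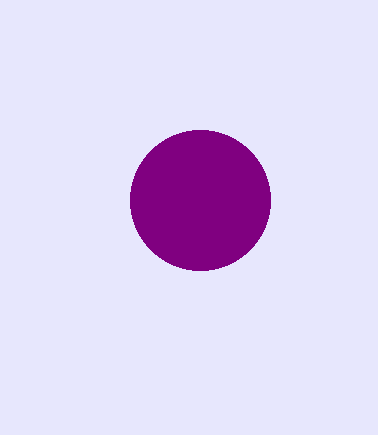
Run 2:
a = 200; b = 200; c = 70; col = 'purple'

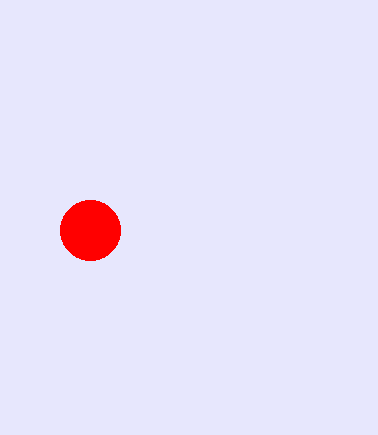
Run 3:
a = 90, b = 230, c = 30, col = 'red'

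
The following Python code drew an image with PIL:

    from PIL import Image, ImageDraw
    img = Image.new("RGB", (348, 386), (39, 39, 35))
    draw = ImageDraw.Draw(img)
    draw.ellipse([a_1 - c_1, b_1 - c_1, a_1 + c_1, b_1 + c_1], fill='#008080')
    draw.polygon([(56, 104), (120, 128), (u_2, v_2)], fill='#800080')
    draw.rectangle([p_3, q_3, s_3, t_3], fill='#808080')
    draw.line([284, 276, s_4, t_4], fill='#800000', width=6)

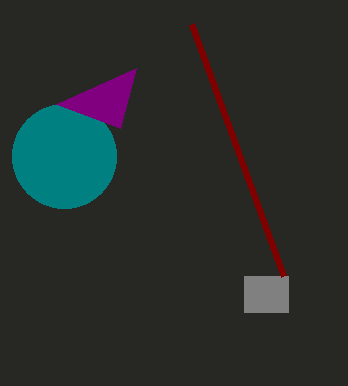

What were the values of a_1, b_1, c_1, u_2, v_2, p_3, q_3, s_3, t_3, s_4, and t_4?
a_1 = 64; b_1 = 156; c_1 = 52; u_2 = 136; v_2 = 68; p_3 = 244; q_3 = 276; s_3 = 288; t_3 = 312; s_4 = 192; t_4 = 24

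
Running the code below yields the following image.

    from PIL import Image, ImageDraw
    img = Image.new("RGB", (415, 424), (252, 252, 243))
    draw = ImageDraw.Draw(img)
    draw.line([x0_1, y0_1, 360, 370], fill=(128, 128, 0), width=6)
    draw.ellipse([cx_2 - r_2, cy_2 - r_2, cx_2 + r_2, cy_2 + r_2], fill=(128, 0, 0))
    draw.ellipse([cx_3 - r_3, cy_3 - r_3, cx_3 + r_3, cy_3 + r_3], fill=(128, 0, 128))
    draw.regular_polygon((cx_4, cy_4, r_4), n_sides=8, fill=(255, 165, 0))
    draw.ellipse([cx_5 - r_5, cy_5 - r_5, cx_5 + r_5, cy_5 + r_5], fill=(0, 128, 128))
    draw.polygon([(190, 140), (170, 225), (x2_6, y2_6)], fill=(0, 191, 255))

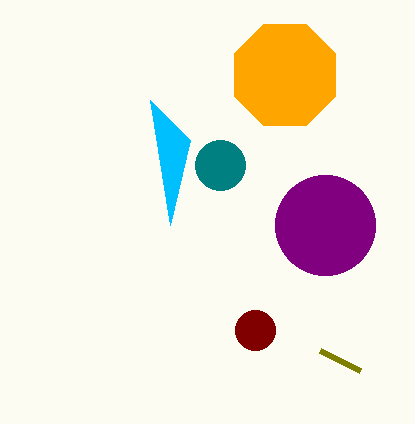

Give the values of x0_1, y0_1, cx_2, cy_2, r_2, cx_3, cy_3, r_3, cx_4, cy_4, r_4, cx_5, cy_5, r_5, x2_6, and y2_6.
x0_1 = 320, y0_1 = 350, cx_2 = 255, cy_2 = 330, r_2 = 20, cx_3 = 325, cy_3 = 225, r_3 = 50, cx_4 = 285, cy_4 = 75, r_4 = 55, cx_5 = 220, cy_5 = 165, r_5 = 25, x2_6 = 150, y2_6 = 100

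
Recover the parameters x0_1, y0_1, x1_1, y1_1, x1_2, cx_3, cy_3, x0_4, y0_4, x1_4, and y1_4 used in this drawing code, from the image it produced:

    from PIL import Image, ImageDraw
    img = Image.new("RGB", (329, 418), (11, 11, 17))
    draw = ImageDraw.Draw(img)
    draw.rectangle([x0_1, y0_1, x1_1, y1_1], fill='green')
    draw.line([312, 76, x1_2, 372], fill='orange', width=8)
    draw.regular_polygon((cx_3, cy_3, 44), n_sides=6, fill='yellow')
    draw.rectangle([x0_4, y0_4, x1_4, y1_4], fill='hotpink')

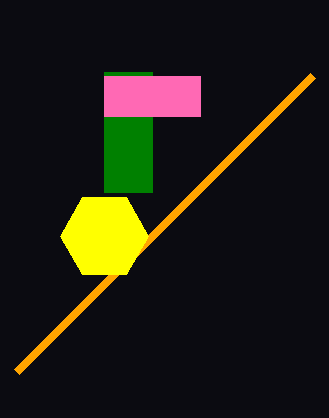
x0_1 = 104
y0_1 = 72
x1_1 = 152
y1_1 = 192
x1_2 = 16
cx_3 = 104
cy_3 = 236
x0_4 = 104
y0_4 = 76
x1_4 = 200
y1_4 = 116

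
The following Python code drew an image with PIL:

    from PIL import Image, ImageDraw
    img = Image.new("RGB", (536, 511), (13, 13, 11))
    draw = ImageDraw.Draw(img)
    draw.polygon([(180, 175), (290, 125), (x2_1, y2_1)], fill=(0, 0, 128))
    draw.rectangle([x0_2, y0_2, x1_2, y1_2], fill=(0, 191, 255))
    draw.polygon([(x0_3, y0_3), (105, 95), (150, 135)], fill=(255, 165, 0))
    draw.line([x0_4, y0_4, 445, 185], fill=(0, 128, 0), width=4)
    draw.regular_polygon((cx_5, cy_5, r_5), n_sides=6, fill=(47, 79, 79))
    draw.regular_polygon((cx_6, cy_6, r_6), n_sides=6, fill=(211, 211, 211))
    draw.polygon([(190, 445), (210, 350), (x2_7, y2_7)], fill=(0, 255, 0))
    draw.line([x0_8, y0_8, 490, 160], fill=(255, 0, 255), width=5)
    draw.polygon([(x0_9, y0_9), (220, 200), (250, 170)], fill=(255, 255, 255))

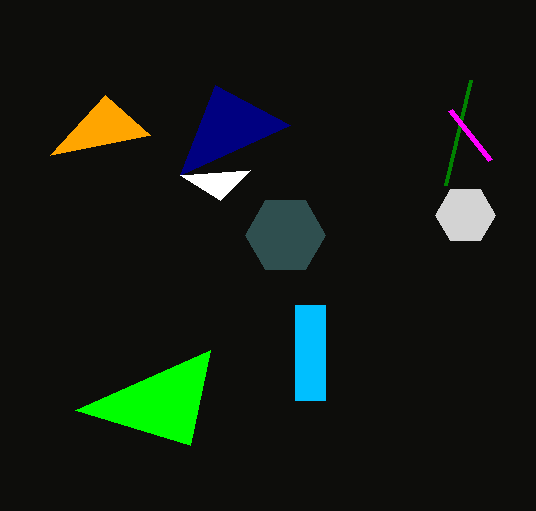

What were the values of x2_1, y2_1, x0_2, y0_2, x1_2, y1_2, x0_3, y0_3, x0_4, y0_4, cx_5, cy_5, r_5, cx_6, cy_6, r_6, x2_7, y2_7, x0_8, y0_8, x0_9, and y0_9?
x2_1 = 215, y2_1 = 85, x0_2 = 295, y0_2 = 305, x1_2 = 325, y1_2 = 400, x0_3 = 50, y0_3 = 155, x0_4 = 470, y0_4 = 80, cx_5 = 285, cy_5 = 235, r_5 = 40, cx_6 = 465, cy_6 = 215, r_6 = 30, x2_7 = 75, y2_7 = 410, x0_8 = 450, y0_8 = 110, x0_9 = 180, y0_9 = 175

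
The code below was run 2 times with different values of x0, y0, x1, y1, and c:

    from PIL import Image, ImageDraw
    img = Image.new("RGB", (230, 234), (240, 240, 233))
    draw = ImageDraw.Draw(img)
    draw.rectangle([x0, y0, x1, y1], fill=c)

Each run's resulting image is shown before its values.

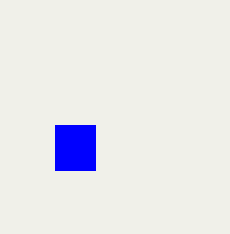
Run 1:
x0 = 55
y0 = 125
x1 = 95
y1 = 170
c = 'blue'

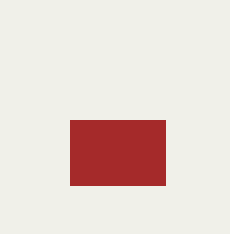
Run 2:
x0 = 70; y0 = 120; x1 = 165; y1 = 185; c = 'brown'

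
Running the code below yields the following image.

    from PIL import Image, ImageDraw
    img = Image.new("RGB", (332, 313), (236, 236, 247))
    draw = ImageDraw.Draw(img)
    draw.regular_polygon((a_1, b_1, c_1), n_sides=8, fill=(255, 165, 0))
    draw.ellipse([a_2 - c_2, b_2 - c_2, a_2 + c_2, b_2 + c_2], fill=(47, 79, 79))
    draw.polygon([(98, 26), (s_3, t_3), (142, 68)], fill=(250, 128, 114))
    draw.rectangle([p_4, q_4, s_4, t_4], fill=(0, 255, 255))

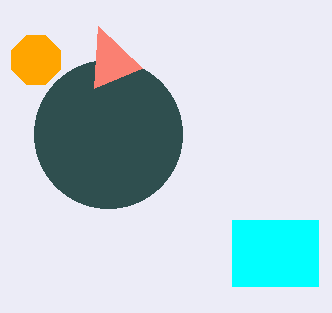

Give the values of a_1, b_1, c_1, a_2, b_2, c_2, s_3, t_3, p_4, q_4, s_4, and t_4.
a_1 = 36, b_1 = 60, c_1 = 26, a_2 = 108, b_2 = 134, c_2 = 74, s_3 = 94, t_3 = 88, p_4 = 232, q_4 = 220, s_4 = 318, t_4 = 286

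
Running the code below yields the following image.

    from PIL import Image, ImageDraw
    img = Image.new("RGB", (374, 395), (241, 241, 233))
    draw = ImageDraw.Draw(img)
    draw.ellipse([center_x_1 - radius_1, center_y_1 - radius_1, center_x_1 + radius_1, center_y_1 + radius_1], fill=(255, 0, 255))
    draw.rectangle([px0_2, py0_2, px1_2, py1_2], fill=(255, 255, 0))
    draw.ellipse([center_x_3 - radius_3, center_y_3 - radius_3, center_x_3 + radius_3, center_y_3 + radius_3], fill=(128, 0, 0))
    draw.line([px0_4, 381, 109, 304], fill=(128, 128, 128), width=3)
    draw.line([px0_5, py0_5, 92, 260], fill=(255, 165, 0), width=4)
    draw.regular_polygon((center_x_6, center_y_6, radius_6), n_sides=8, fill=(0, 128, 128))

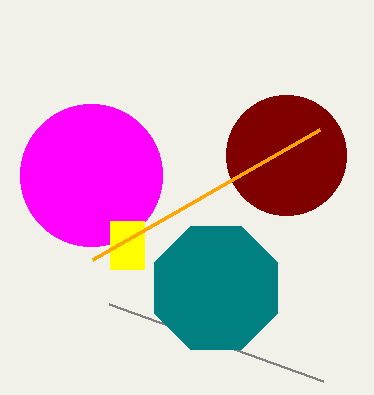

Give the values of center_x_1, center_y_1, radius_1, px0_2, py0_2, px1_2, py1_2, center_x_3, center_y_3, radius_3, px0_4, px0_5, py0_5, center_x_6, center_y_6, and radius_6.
center_x_1 = 91
center_y_1 = 175
radius_1 = 71
px0_2 = 110
py0_2 = 221
px1_2 = 144
py1_2 = 269
center_x_3 = 286
center_y_3 = 155
radius_3 = 60
px0_4 = 323
px0_5 = 319
py0_5 = 130
center_x_6 = 216
center_y_6 = 288
radius_6 = 67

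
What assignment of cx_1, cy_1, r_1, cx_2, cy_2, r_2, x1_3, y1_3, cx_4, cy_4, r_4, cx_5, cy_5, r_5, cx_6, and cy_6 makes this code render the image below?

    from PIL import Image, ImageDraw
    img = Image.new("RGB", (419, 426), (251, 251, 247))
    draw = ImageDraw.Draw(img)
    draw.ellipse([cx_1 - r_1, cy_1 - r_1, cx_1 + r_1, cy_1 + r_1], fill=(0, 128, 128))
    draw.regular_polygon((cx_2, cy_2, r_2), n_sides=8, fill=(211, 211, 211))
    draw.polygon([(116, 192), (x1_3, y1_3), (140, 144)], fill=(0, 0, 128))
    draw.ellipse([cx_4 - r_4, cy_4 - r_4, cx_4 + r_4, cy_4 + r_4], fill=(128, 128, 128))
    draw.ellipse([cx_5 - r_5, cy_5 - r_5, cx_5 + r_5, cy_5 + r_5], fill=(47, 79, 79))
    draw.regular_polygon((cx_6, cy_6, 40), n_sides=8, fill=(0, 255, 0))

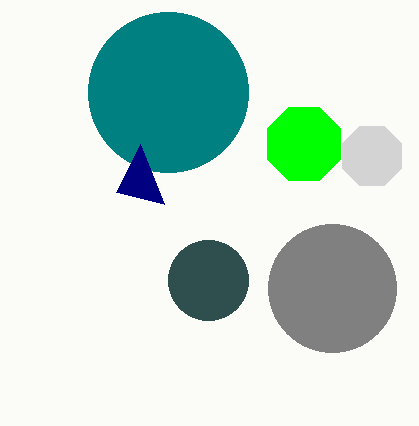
cx_1 = 168; cy_1 = 92; r_1 = 80; cx_2 = 372; cy_2 = 156; r_2 = 32; x1_3 = 164; y1_3 = 204; cx_4 = 332; cy_4 = 288; r_4 = 64; cx_5 = 208; cy_5 = 280; r_5 = 40; cx_6 = 304; cy_6 = 144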